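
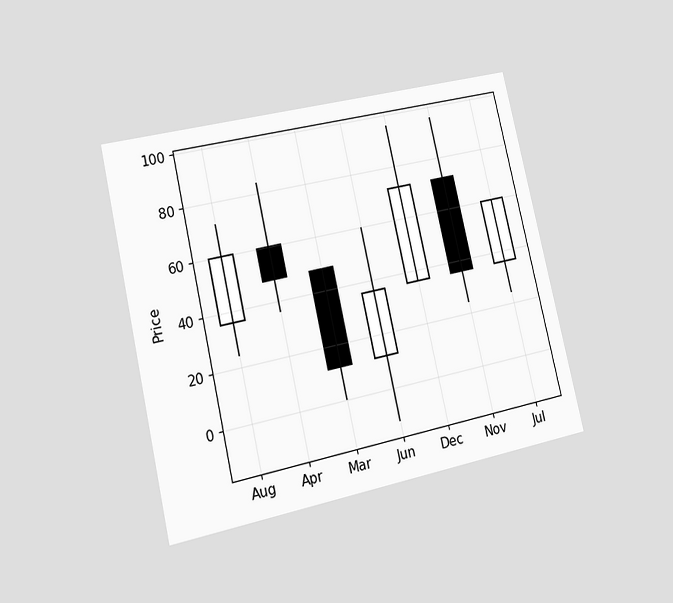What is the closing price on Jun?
The chart is tilted about 13° counter-clockwise and viewed at a slight angle. The Jun candle closes at 36.

36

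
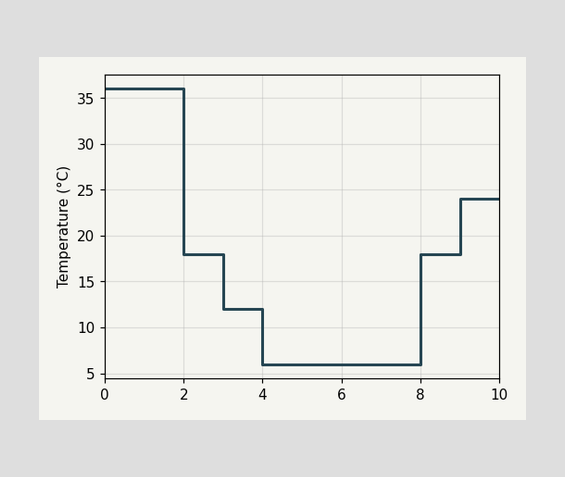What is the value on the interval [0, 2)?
36°C

On [0, 2) the step sits at 36°C.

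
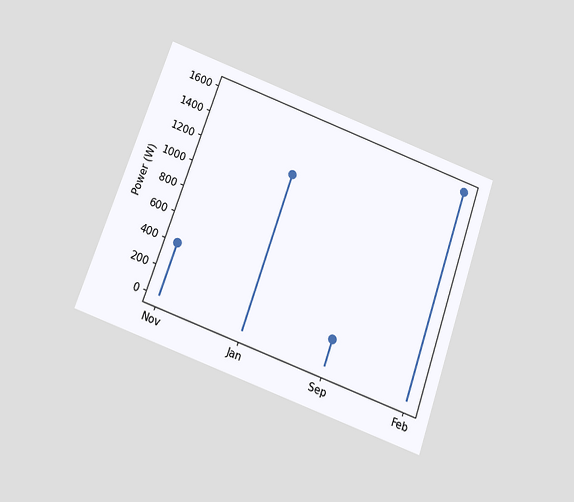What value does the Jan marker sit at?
1200W

The chart is tilted about 19° clockwise and viewed slightly from below. The Jan marker sits at 1200W.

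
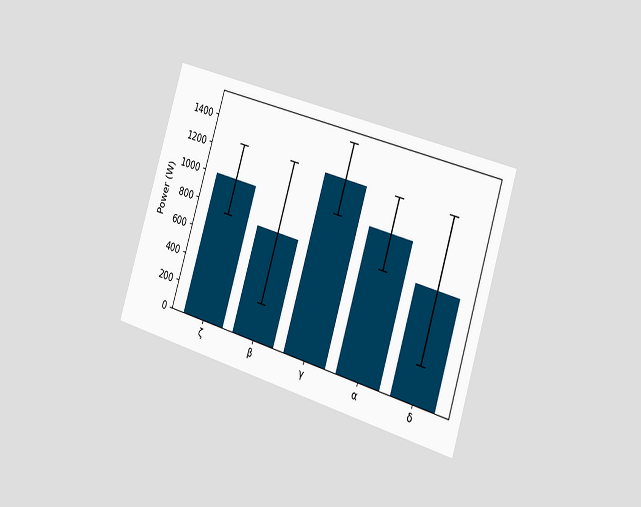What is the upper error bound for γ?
The chart is tilted about 17° clockwise and viewed slightly from the right. The γ bar's upper whisker reaches 1500W.

1500W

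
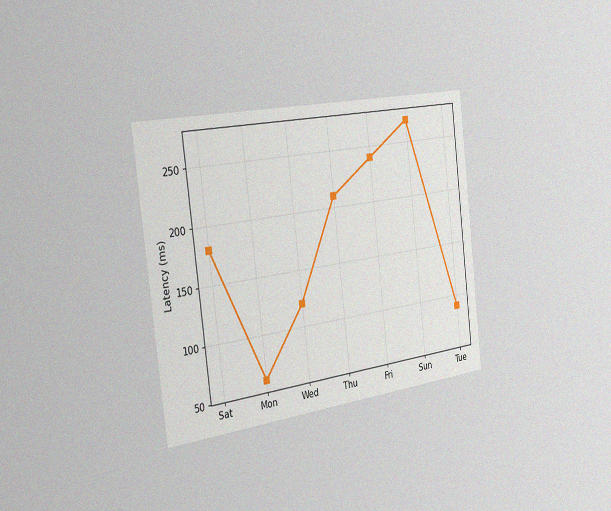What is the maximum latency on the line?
The chart is tilted about 7° counter-clockwise and viewed slightly from the left, with some photo noise. The highest point is at Sun, and reading across to the y-axis gives 270ms.

270ms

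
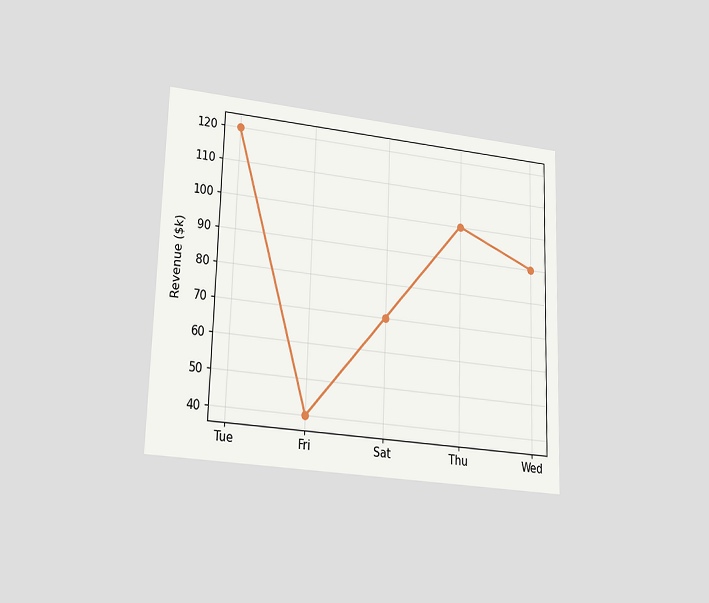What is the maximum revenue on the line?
The chart is viewed at a slight angle. The highest point is at Tue, and reading across to the y-axis gives $120k.

$120k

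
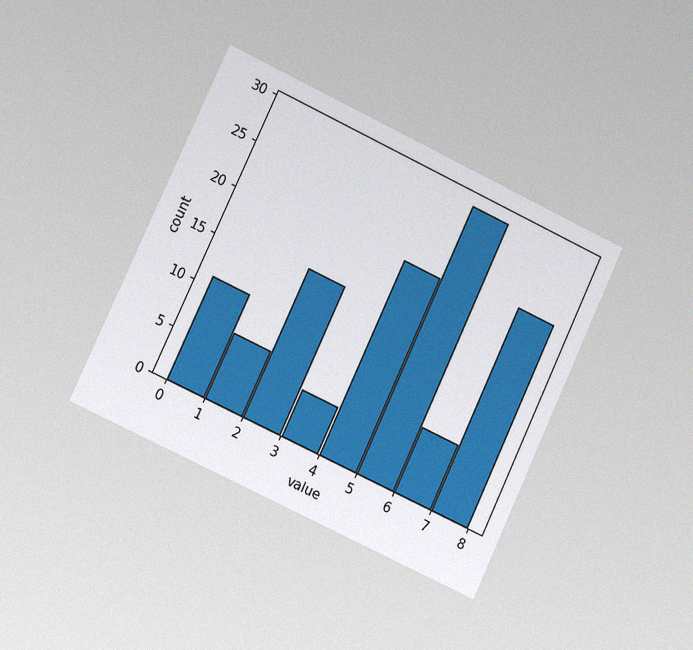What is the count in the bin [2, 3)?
16

The chart is tilted about 25° clockwise and viewed slightly from the left, with some photo noise. The [2, 3) bin has height 16.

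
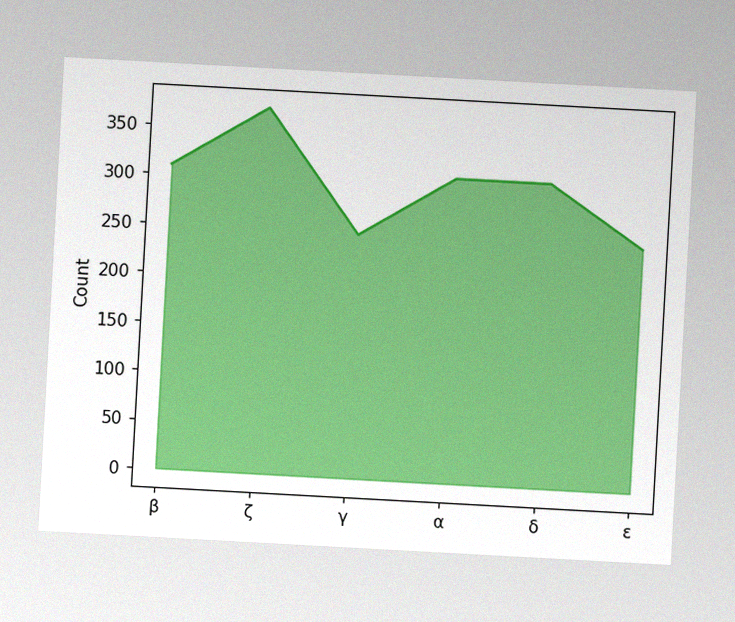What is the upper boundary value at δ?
The chart is tilted about 3° clockwise, with some photo noise. At δ the upper boundary is at 310.

310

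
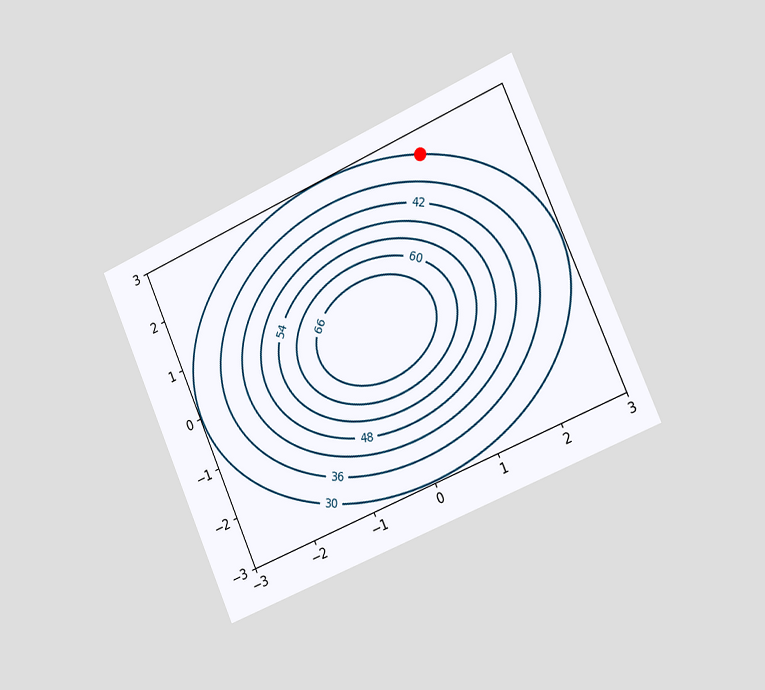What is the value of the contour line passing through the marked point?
The chart is tilted about 24° counter-clockwise and viewed slightly from the right. The marked point sits on the contour labelled 30.

30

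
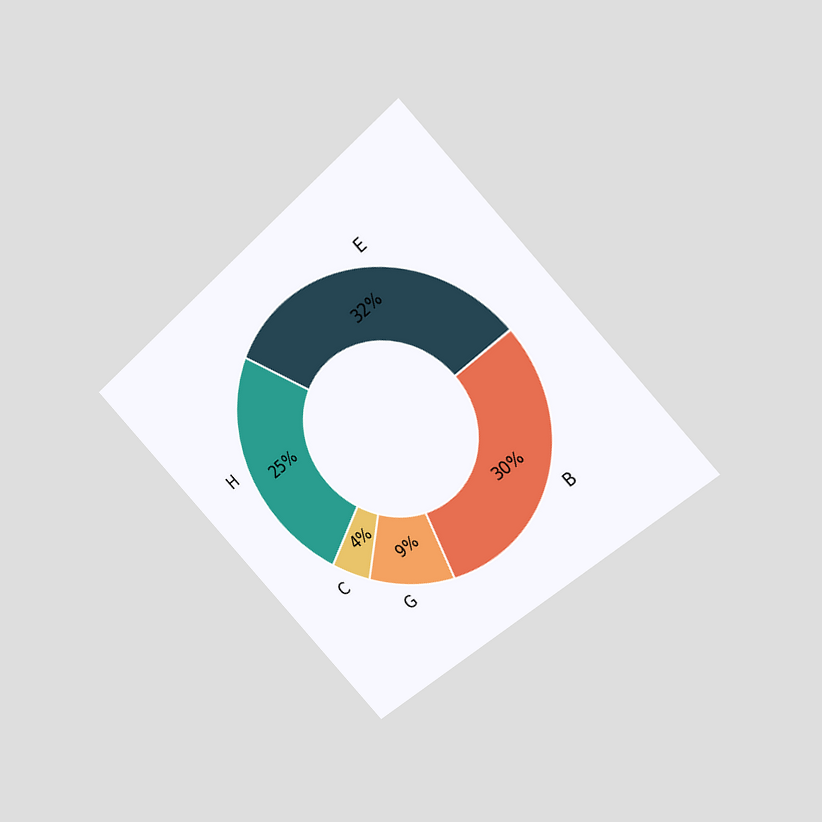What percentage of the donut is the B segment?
30%

The chart is tilted about 43° counter-clockwise and viewed at a slight angle. The B segment takes up 30% of the ring.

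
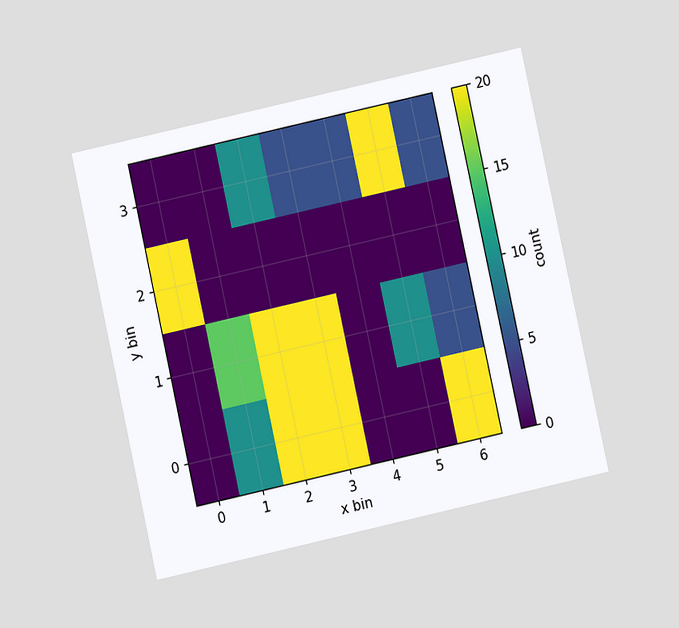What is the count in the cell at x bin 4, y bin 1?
0

The chart is tilted about 12° counter-clockwise and viewed at a slight angle. Matching the cell (4, 1) against the colorbar gives 0.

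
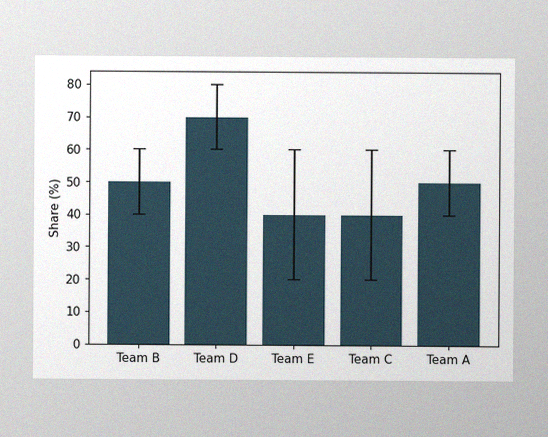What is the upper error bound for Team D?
80%

The image has some photo noise and uneven lighting. The Team D bar's upper whisker reaches 80%.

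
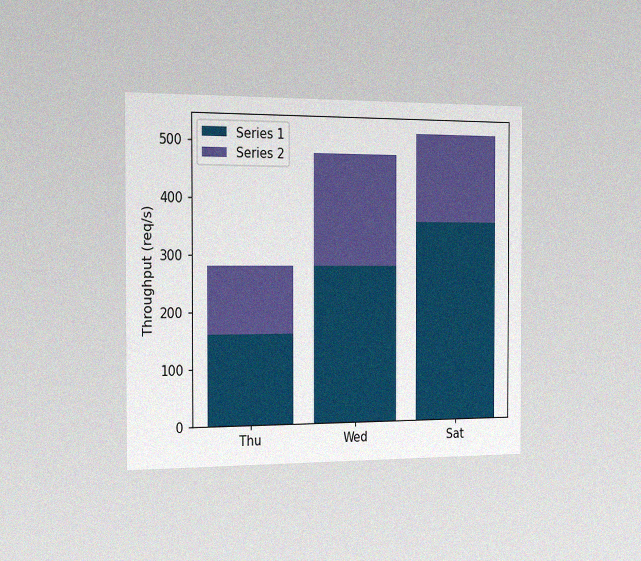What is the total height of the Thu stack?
The chart is viewed slightly from the left, with some photo noise. The Thu stack's top reaches 280req/s on the y-axis.

280req/s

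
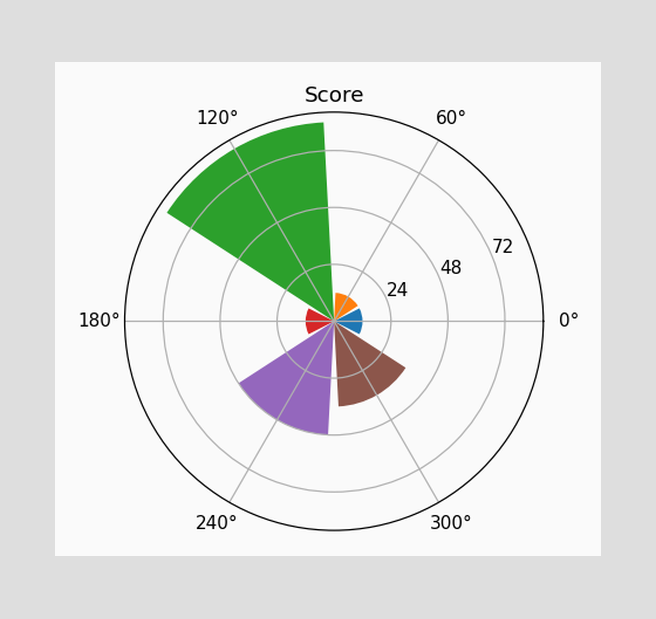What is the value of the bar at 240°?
The bar at 240° reaches 48 on the radial axis.

48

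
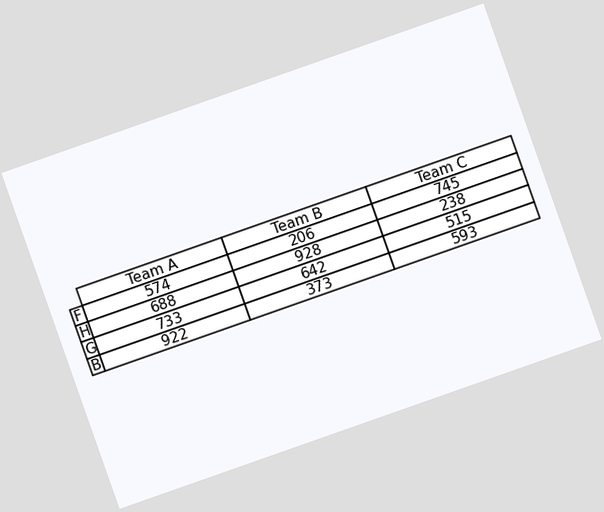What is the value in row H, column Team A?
The chart is tilted about 19° counter-clockwise. The (H, Team A) cell reads 688.

688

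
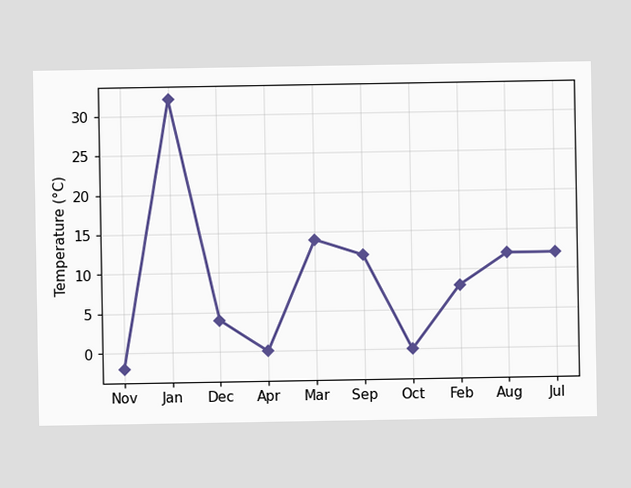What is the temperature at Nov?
At Nov, the line is at -2°C.

-2°C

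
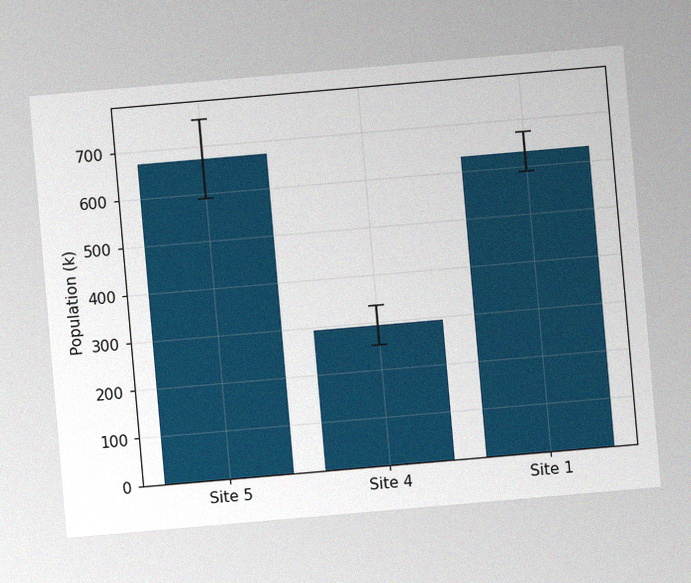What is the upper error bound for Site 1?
The chart is tilted about 5° counter-clockwise, with some photo noise. The Site 1 bar's upper whisker reaches 672k.

672k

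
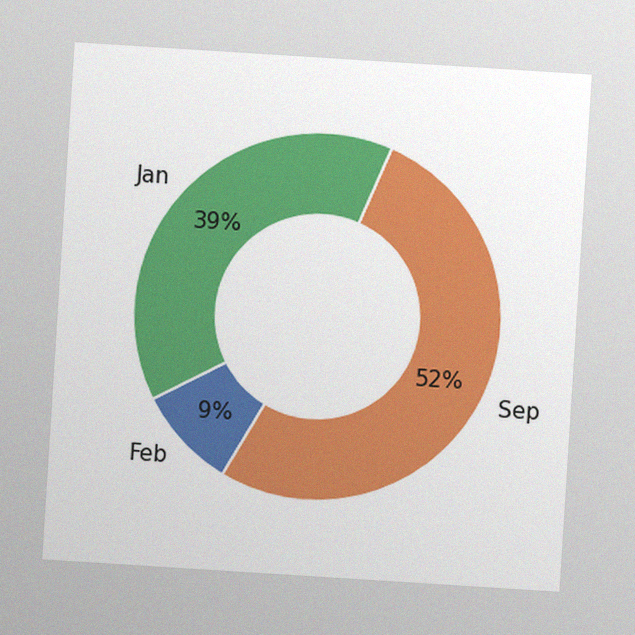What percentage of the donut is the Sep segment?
52%

The chart is tilted about 4° clockwise, with some photo noise. The Sep segment takes up 52% of the ring.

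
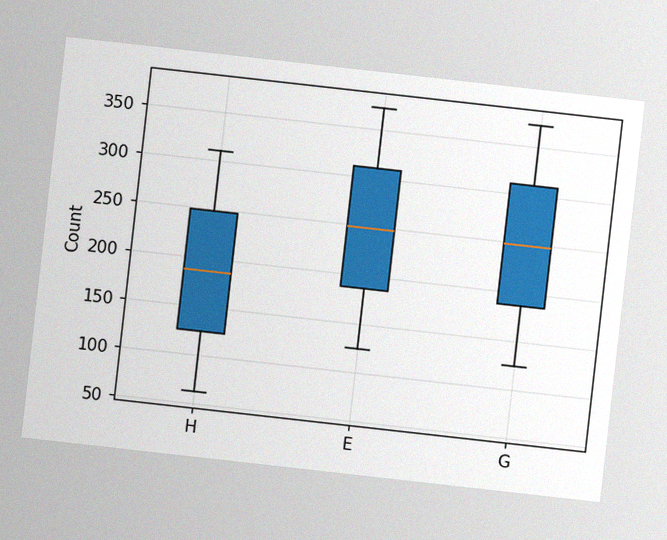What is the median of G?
The chart is tilted about 6° clockwise, with some photo noise. The median line in the G box sits at 248.

248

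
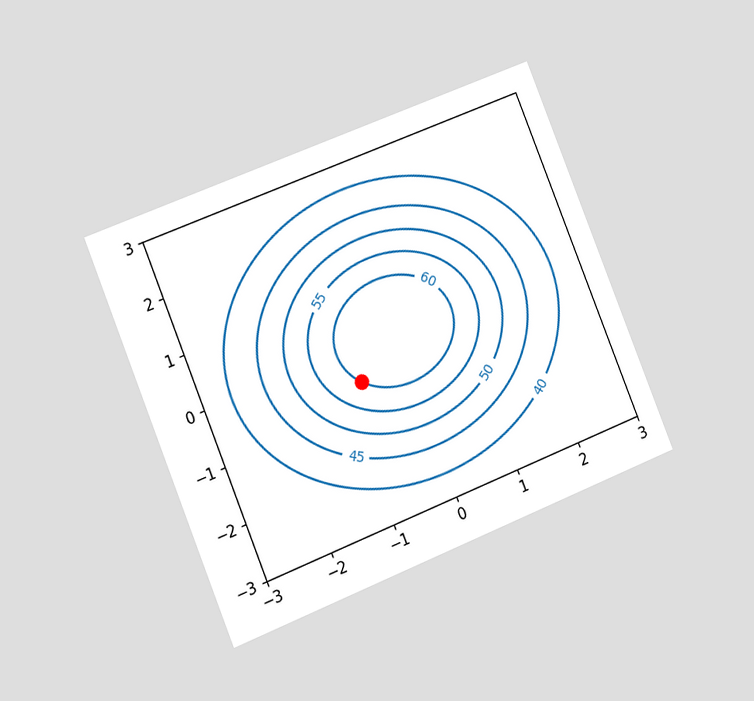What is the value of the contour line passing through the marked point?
60

The chart is tilted about 22° counter-clockwise and viewed slightly from the left. The marked point sits on the contour labelled 60.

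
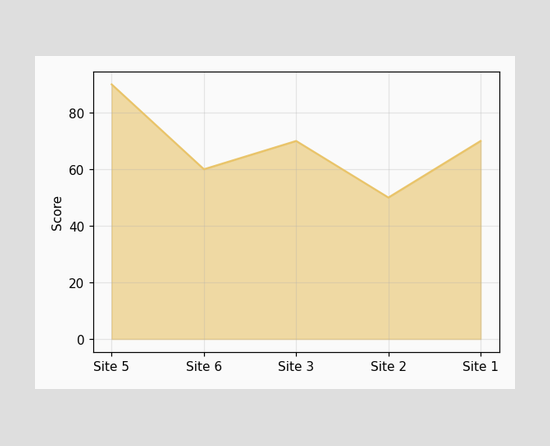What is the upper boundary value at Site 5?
At Site 5 the upper boundary is at 90.

90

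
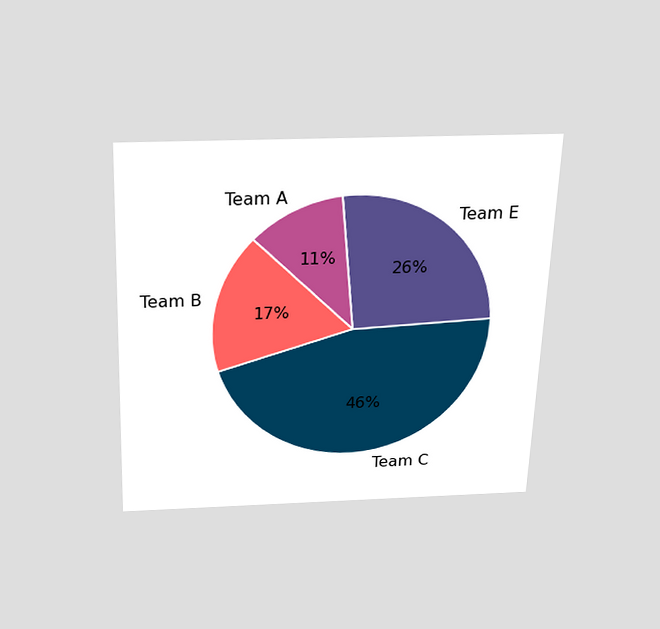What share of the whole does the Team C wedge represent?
46%

The chart is tilted about 2° clockwise and viewed slightly from above. The Team C slice takes up 46% of the pie.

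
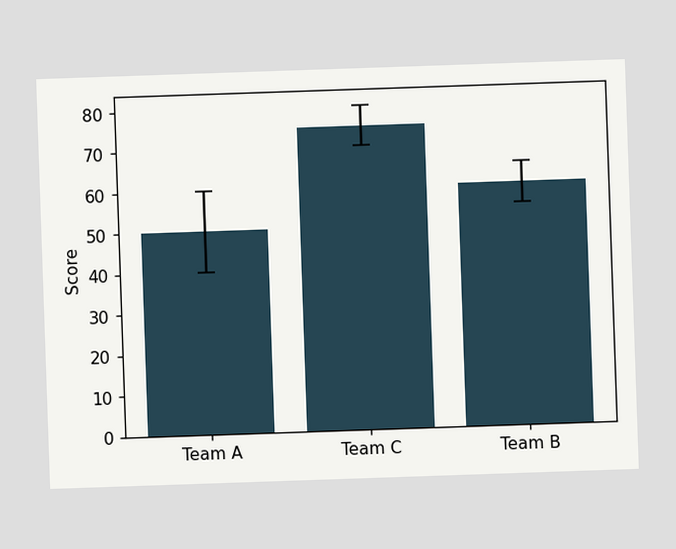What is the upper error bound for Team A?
The Team A bar's upper whisker reaches 60.

60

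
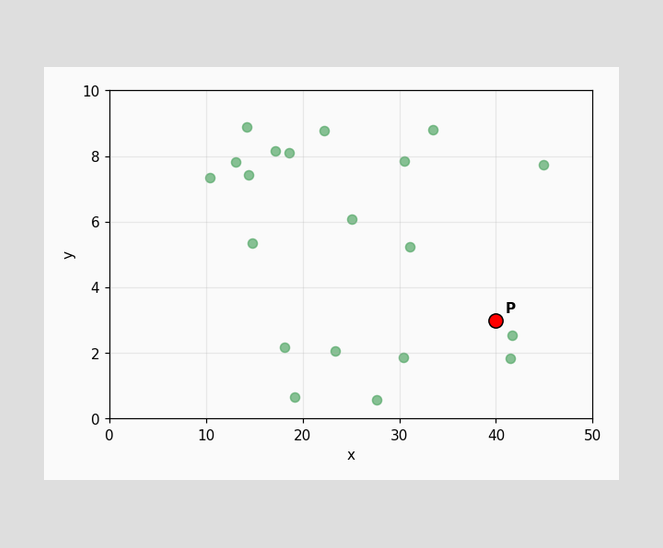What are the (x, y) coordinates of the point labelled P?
Following the gridlines from P to each axis, P sits at (40, 3).

(40, 3)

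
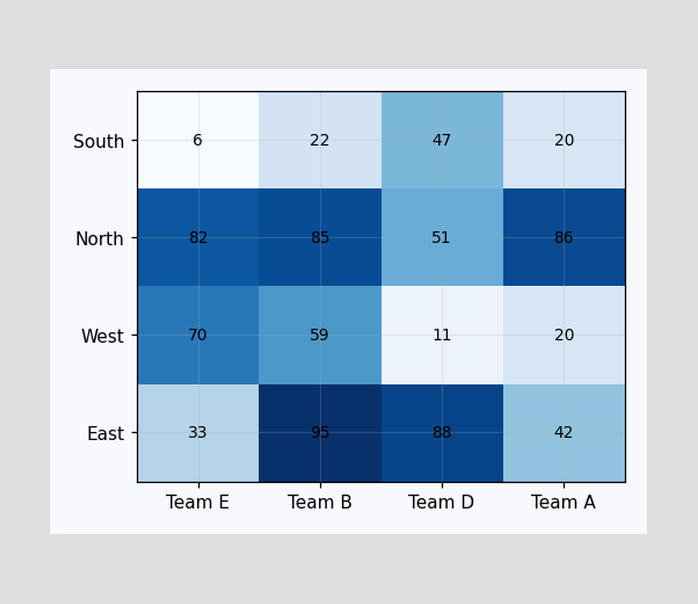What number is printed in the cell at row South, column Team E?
The (South, Team E) cell reads 6.

6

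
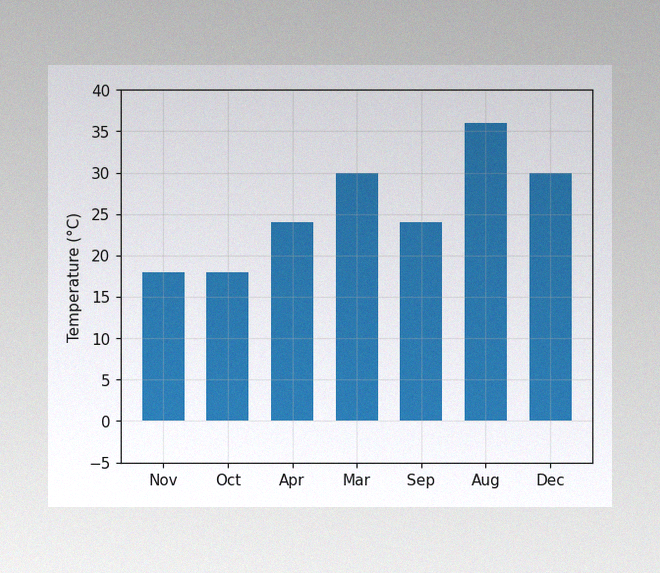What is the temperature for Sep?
The image has some photo noise and uneven lighting. Reading along the chart's y-axis, the Sep bar reaches 24°C.

24°C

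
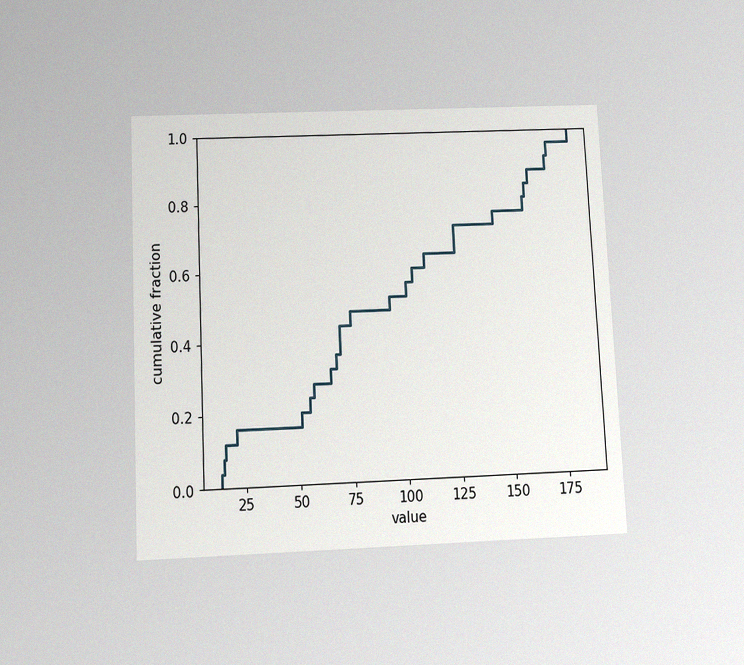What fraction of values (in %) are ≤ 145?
76%

The chart is tilted about 3° counter-clockwise and viewed slightly from below, with some photo noise. At x=145 the ECDF step is at 76%.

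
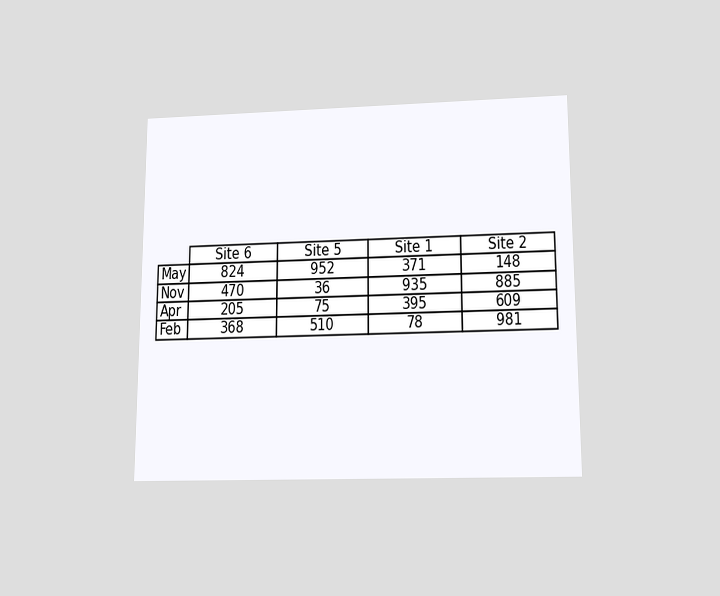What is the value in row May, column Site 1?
The chart is viewed slightly from below. The (May, Site 1) cell reads 371.

371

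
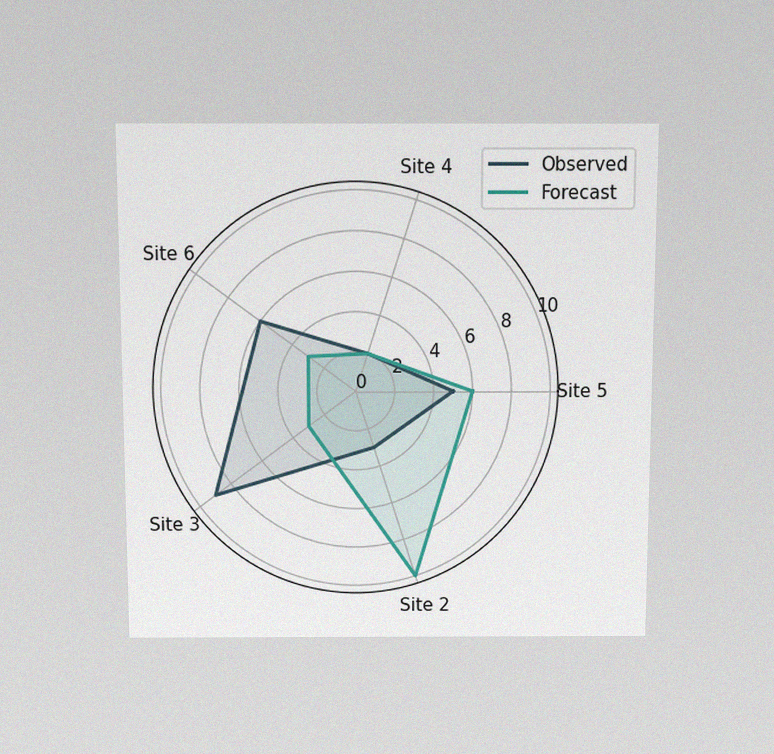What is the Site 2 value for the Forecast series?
The chart is viewed slightly from above, with some photo noise. On the Site 2 axis, Forecast reaches 10.

10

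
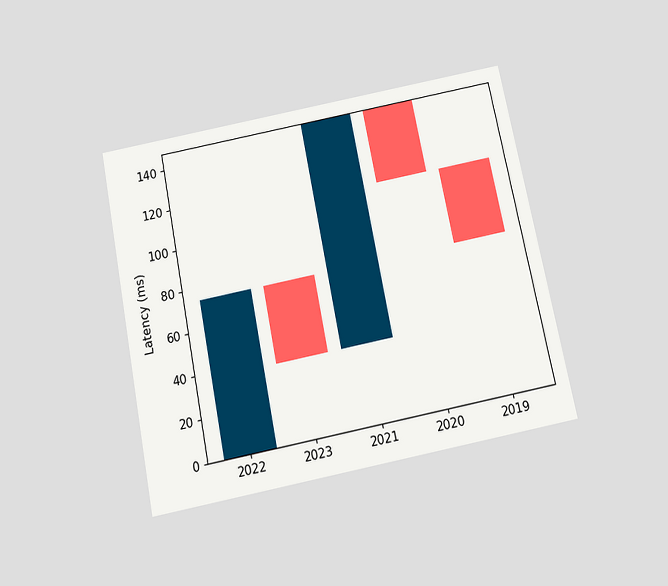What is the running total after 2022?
The chart is tilted about 11° counter-clockwise and viewed slightly from below. After 2022 the running total reaches 74ms.

74ms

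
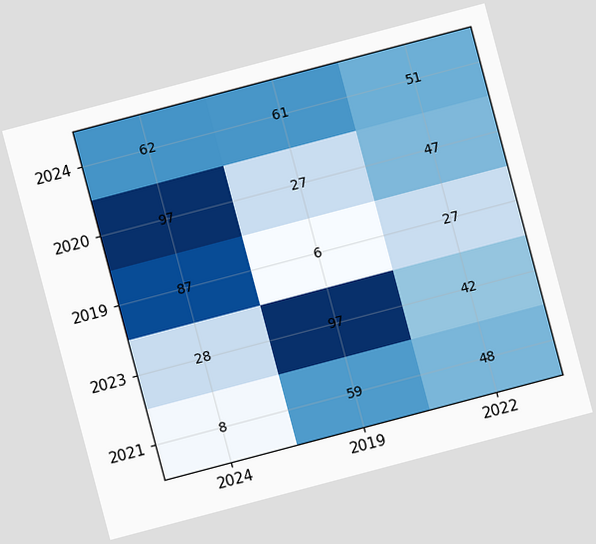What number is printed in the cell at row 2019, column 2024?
The chart is tilted about 15° counter-clockwise. The (2019, 2024) cell reads 87.

87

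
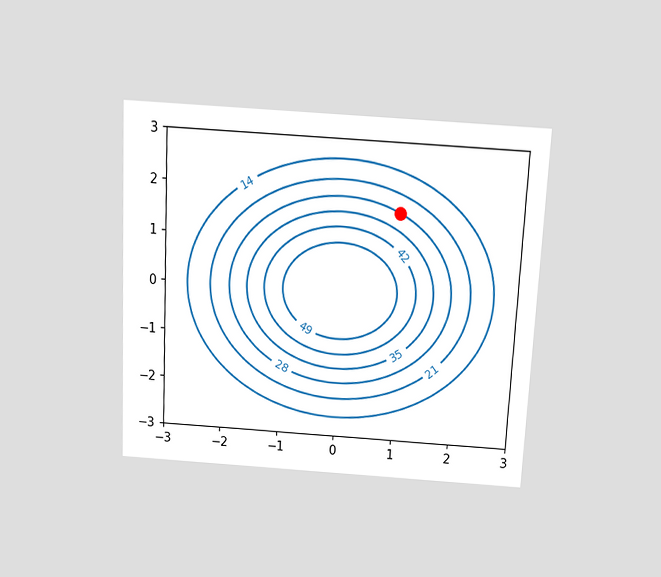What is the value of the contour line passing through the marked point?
The chart is tilted about 3° clockwise and viewed slightly from above. The marked point sits on the contour labelled 28.

28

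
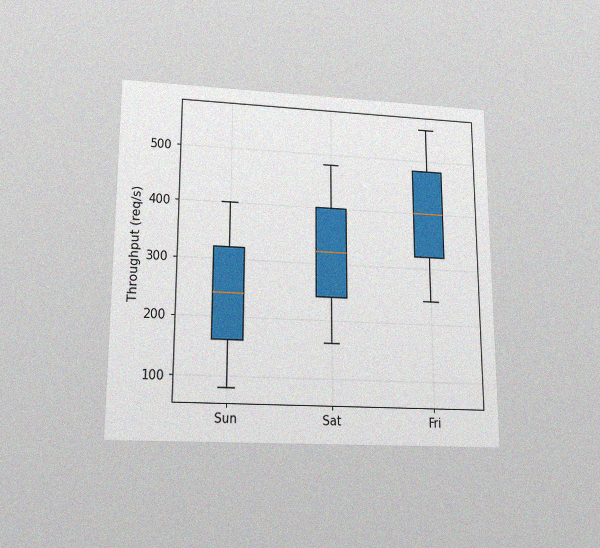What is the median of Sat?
320req/s

The chart is viewed slightly from below, with some photo noise. The median line in the Sat box sits at 320req/s.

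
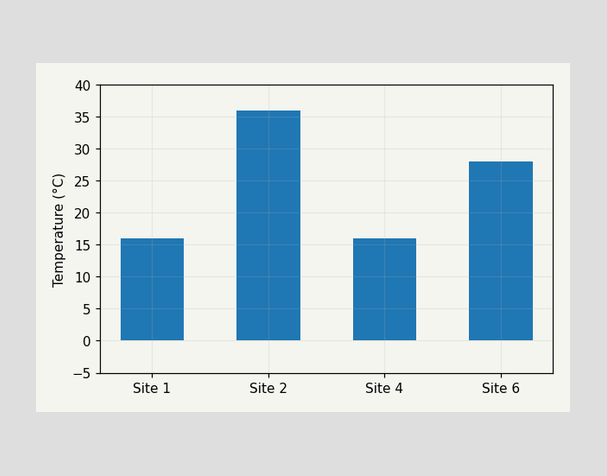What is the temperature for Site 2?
36°C

Reading along the chart's y-axis, the Site 2 bar reaches 36°C.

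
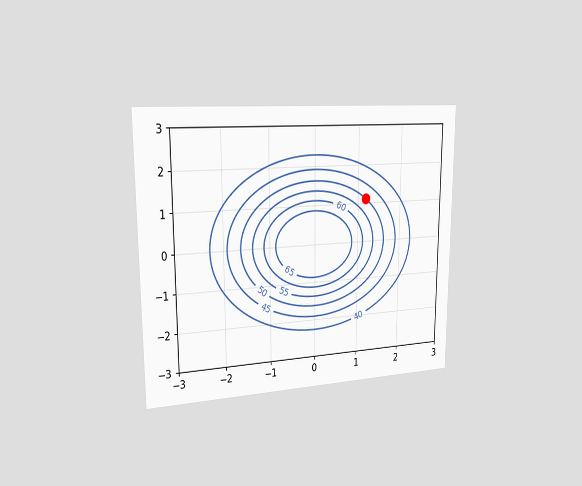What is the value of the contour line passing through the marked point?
The chart is viewed slightly from the left. The marked point sits on the contour labelled 50.

50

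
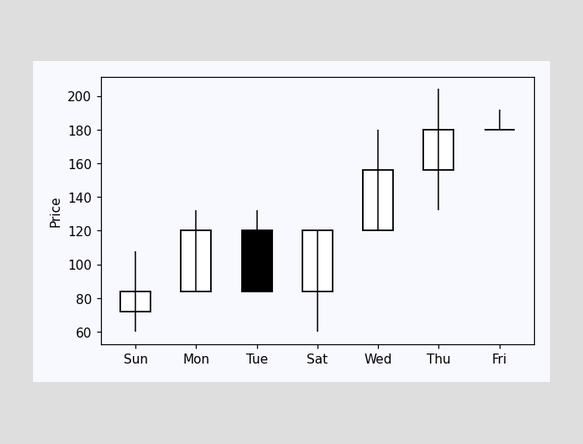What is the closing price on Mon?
120

The Mon candle closes at 120.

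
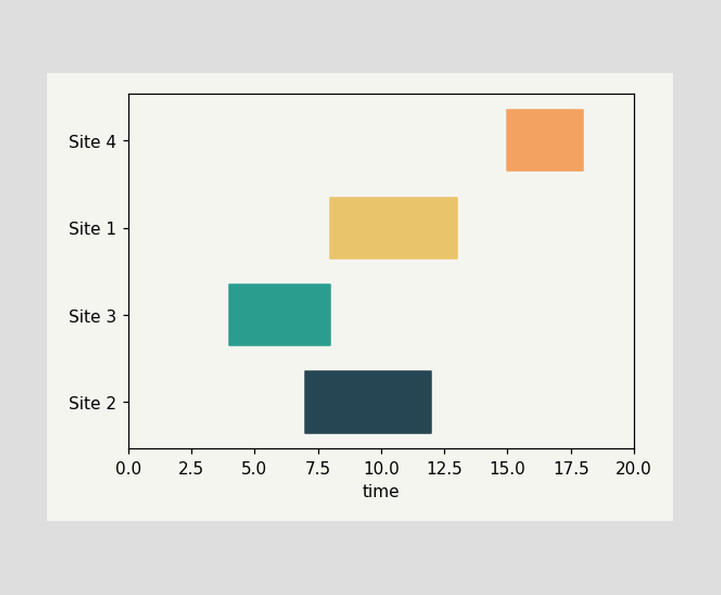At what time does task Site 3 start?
The Site 3 bar begins at t=4.

4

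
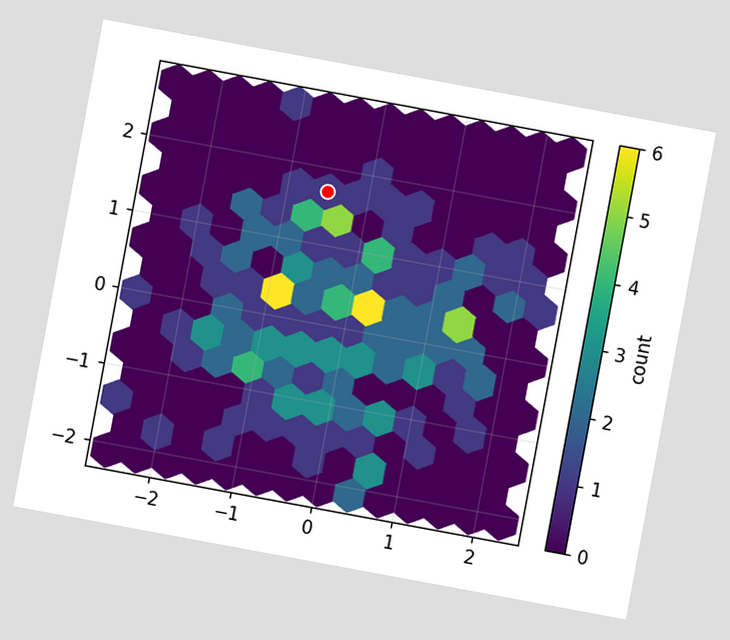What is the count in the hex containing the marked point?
1

The chart is tilted about 10° clockwise. The marked hex reads 1 on the colorbar.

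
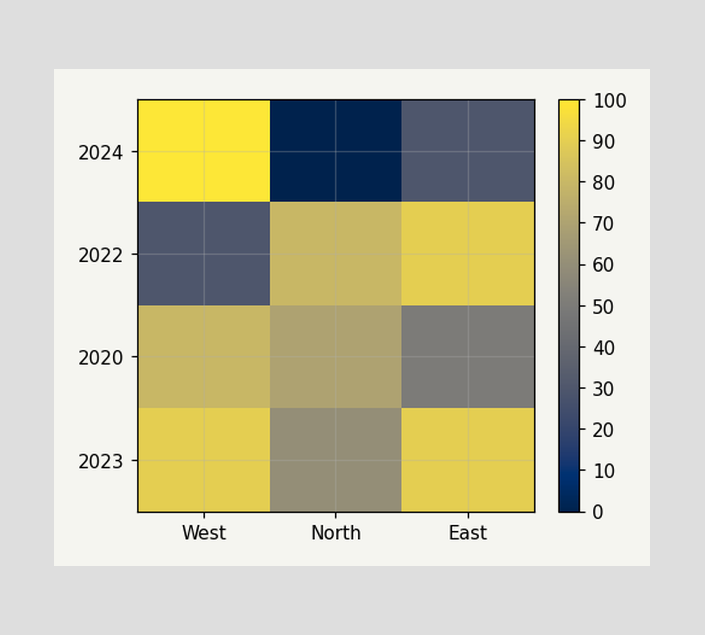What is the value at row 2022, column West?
30

Matching cell (2022, West) against the colorbar gives 30.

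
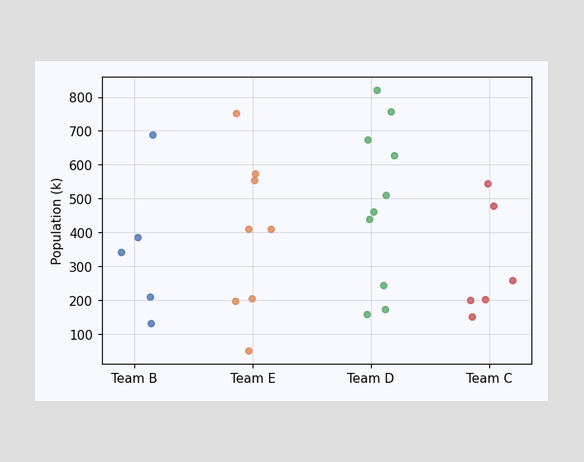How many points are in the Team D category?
10

Counting the markers in the Team D column gives 10.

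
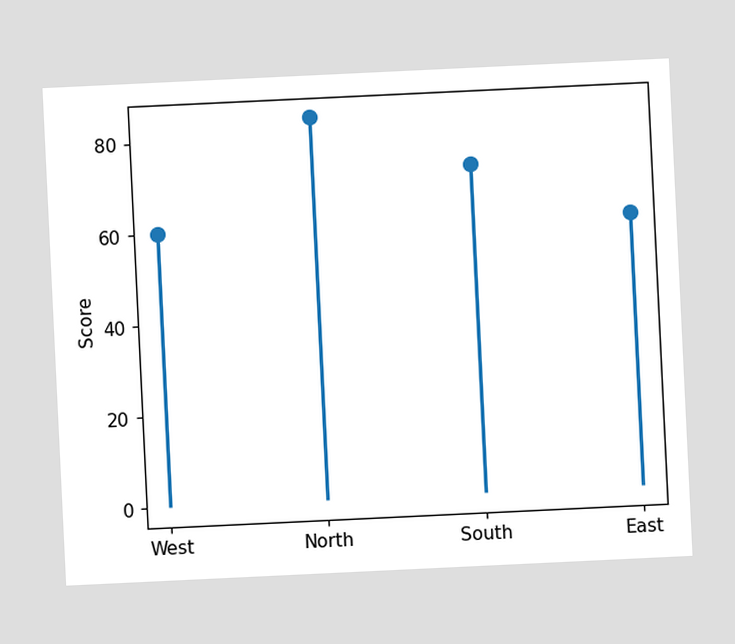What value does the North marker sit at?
84

The chart is tilted about 3° counter-clockwise. The North marker sits at 84.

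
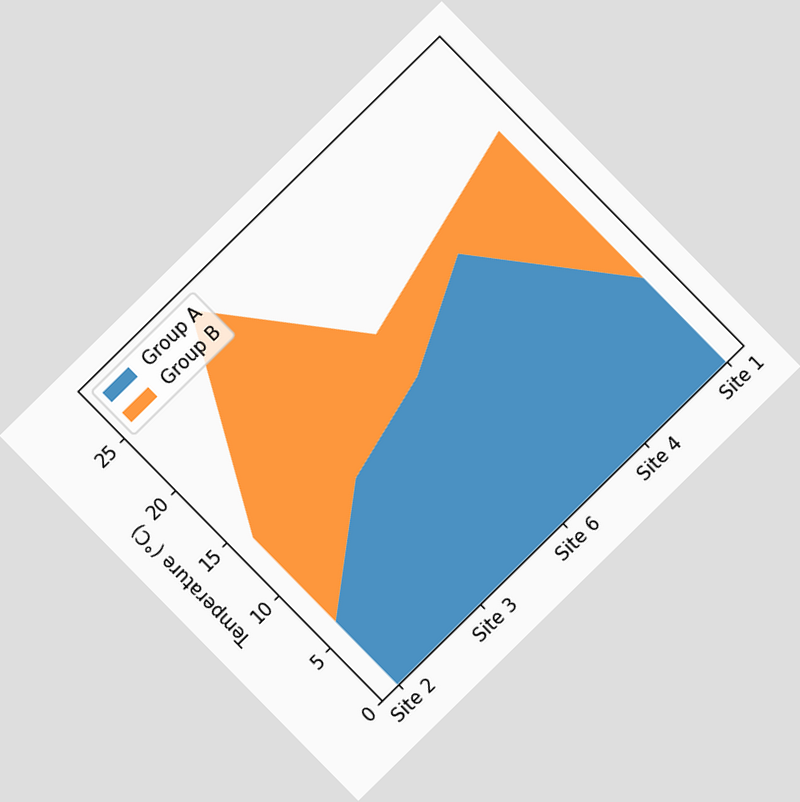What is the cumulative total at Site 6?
The chart is tilted about 44° counter-clockwise. The stacked total at Site 6 reaches 18°C.

18°C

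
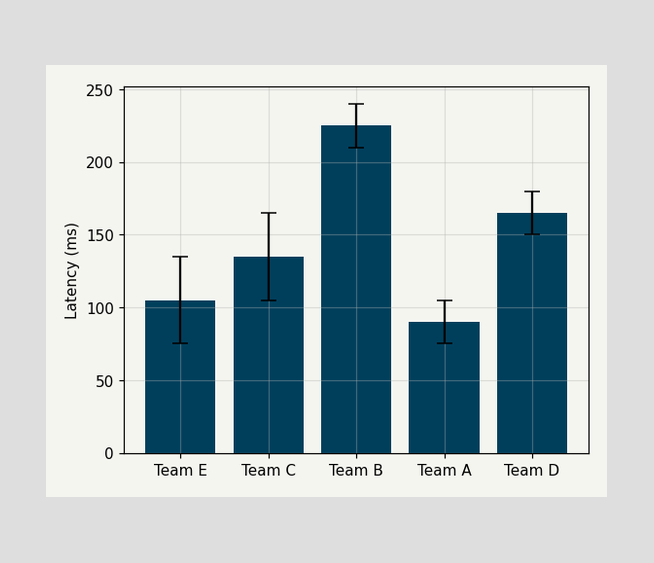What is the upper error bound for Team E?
The Team E bar's upper whisker reaches 135ms.

135ms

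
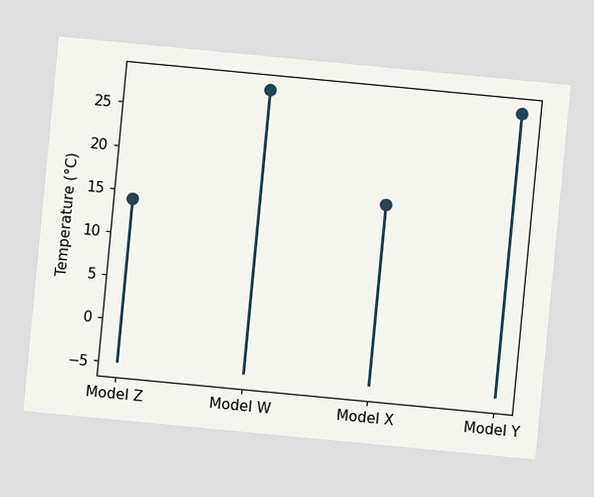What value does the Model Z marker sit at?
The chart is tilted about 5° clockwise. The Model Z marker sits at 14°C.

14°C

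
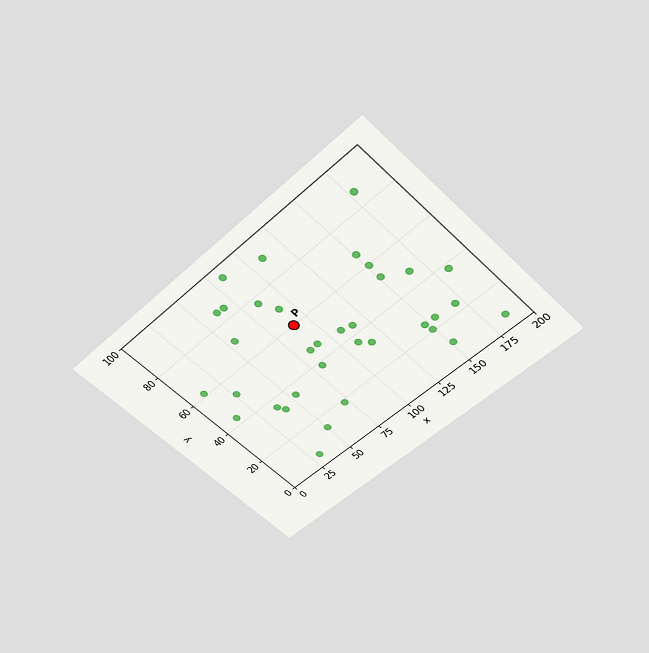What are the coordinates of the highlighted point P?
The chart is tilted about 45° counter-clockwise and viewed slightly from above. Following the gridlines from P to each axis, P sits at (90, 60).

(90, 60)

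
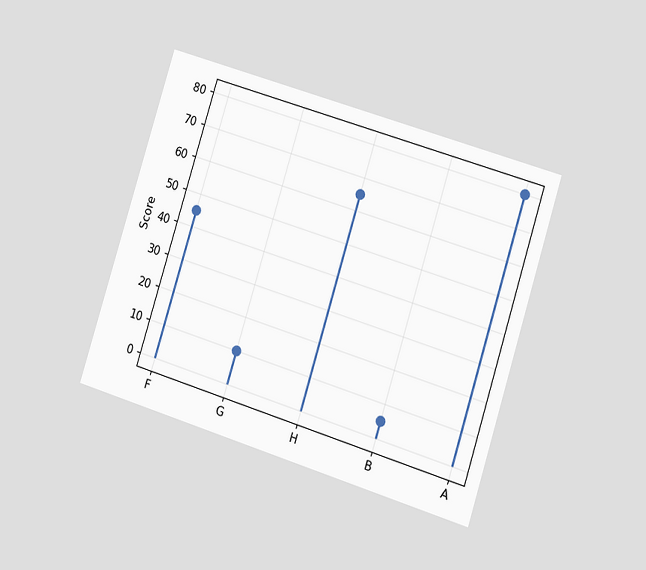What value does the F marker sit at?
45

The chart is tilted about 17° clockwise and viewed at a slight angle. The F marker sits at 45.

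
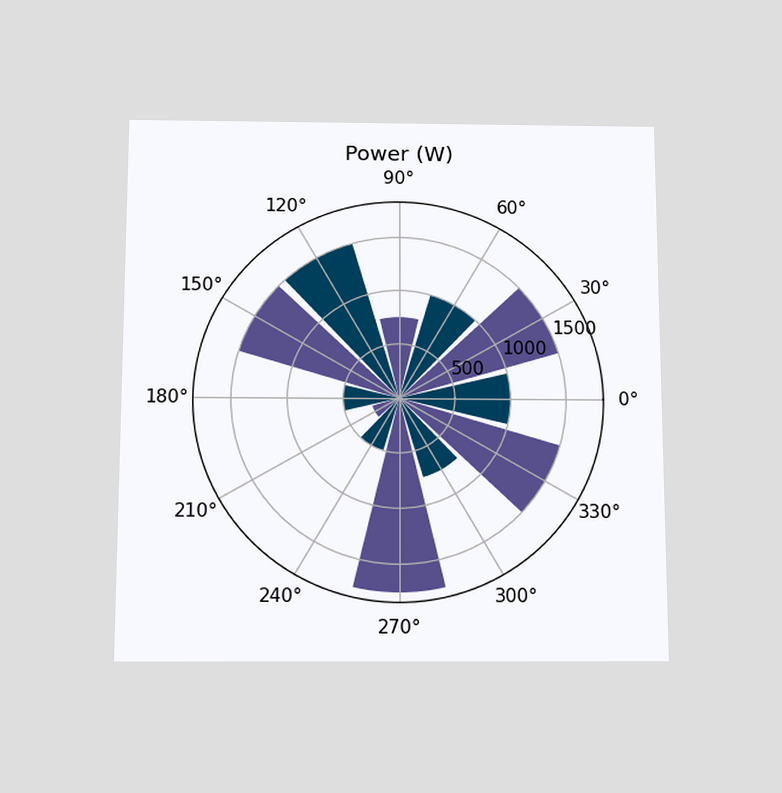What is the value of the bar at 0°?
The chart is viewed slightly from below. The bar at 0° reaches 1000W on the radial axis.

1000W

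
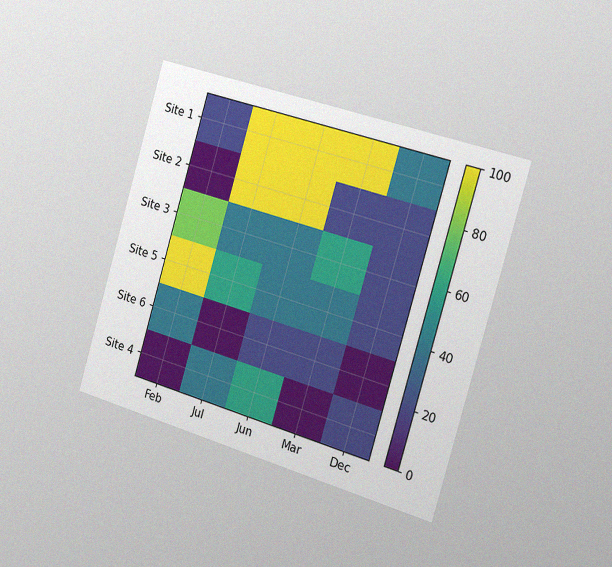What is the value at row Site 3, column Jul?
40

The chart is tilted about 16° clockwise and viewed slightly from the right, with some photo noise. Matching cell (Site 3, Jul) against the colorbar gives 40.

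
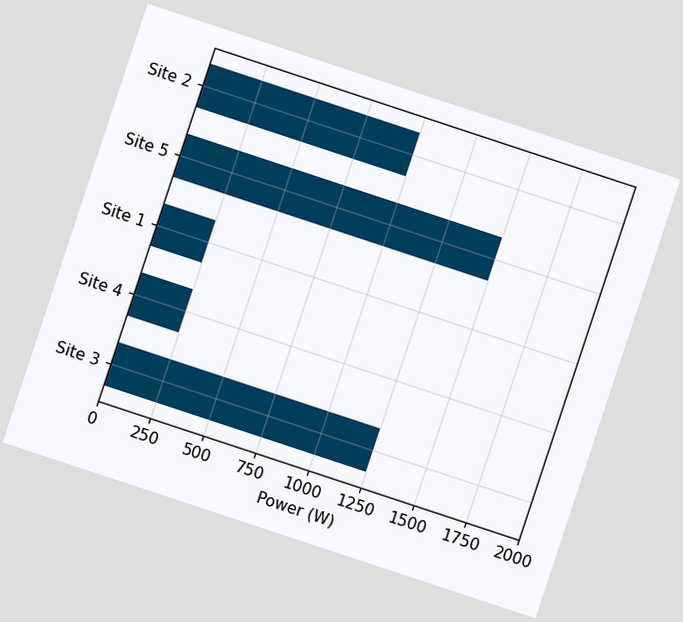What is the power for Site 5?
The chart is tilted about 18° clockwise. Reading along the chart's x-axis, the Site 5 bar reaches 1500W.

1500W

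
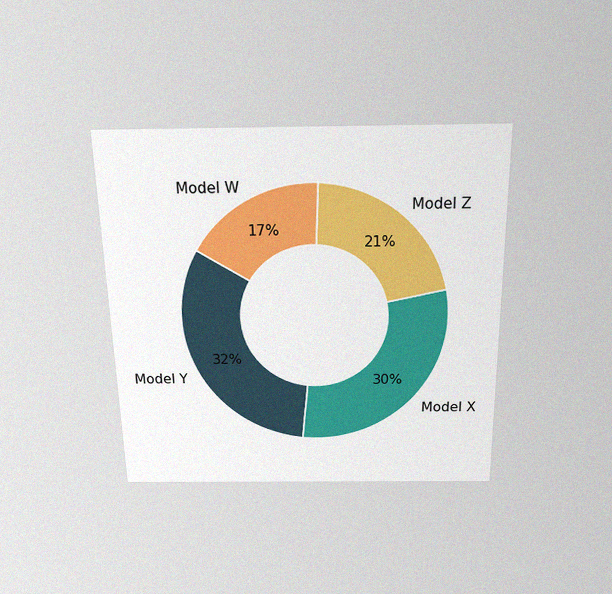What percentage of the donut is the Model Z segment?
The chart is viewed slightly from above, with some photo noise. The Model Z segment takes up 21% of the ring.

21%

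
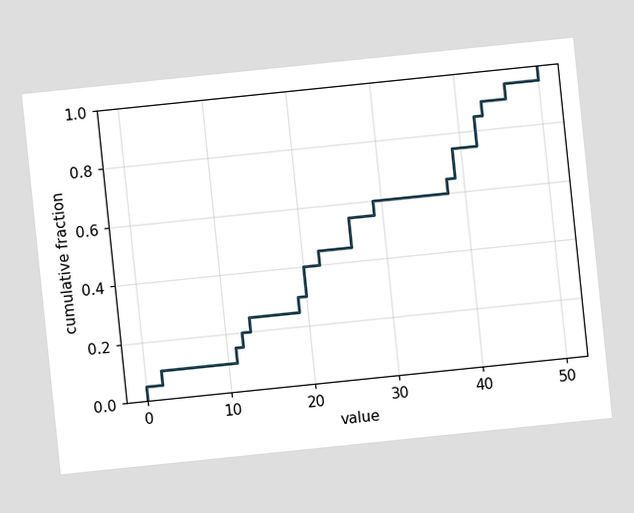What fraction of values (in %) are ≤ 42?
85%

The chart is tilted about 6° counter-clockwise. At x=42 the ECDF step is at 85%.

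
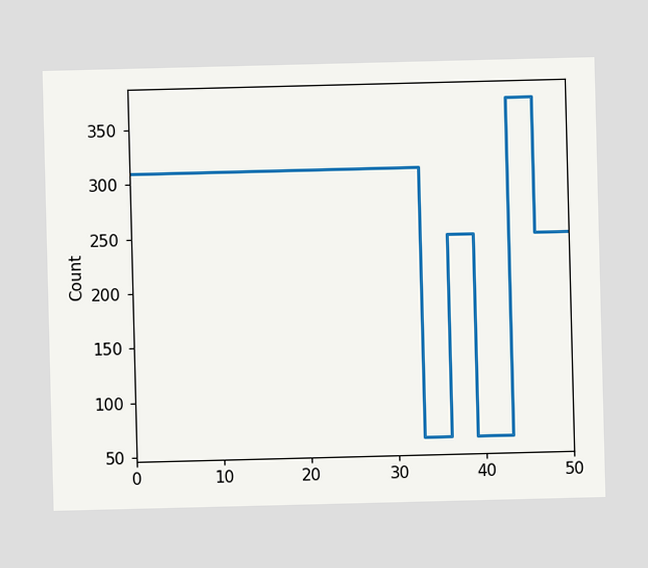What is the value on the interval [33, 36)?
62

On [33, 36) the step sits at 62.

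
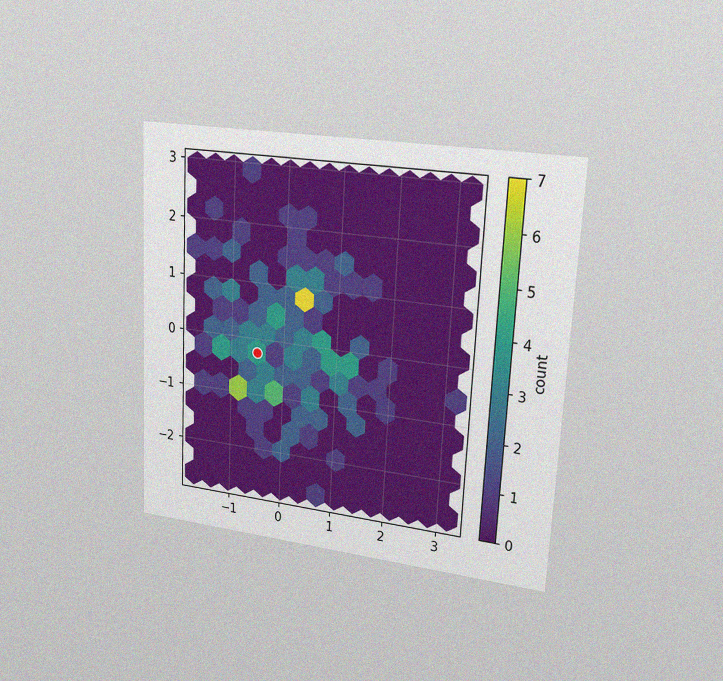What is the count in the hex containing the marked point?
The chart is tilted about 3° clockwise and viewed slightly from the right, with some photo noise. The marked hex reads 4 on the colorbar.

4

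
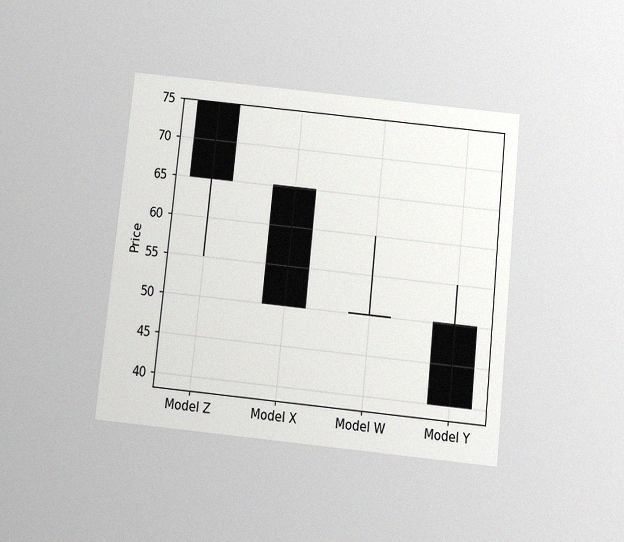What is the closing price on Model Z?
The chart is tilted about 6° clockwise and viewed slightly from below, with some photo noise. The Model Z candle closes at 65.

65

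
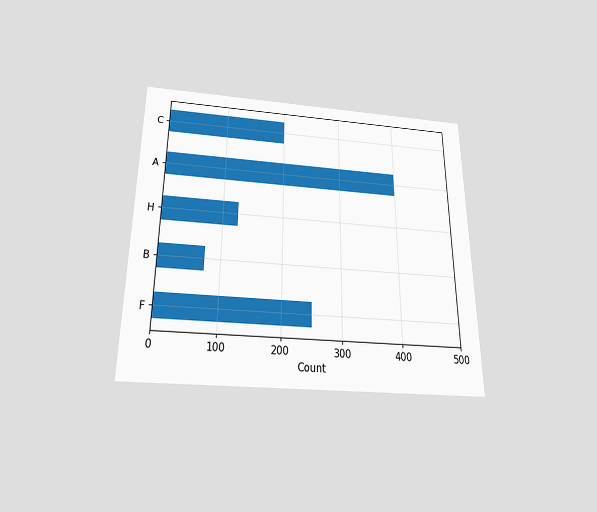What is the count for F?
The chart is viewed slightly from below. Reading along the chart's x-axis, the F bar reaches 250.

250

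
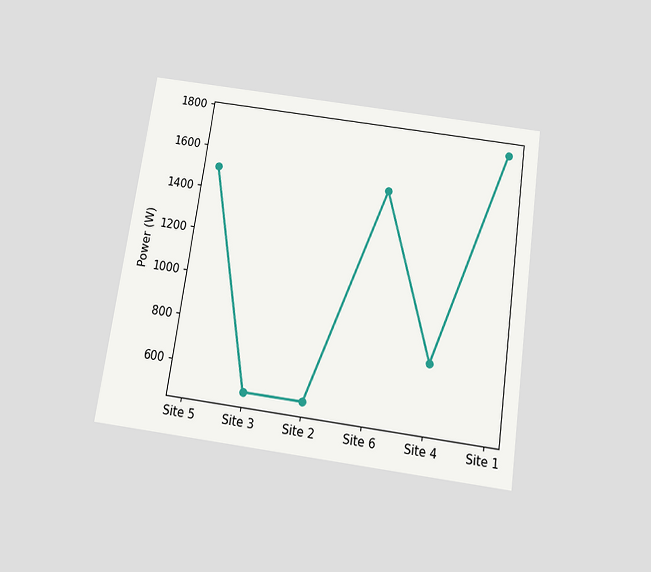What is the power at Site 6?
The chart is tilted about 8° clockwise and viewed slightly from below. At Site 6, the line is at 1500W.

1500W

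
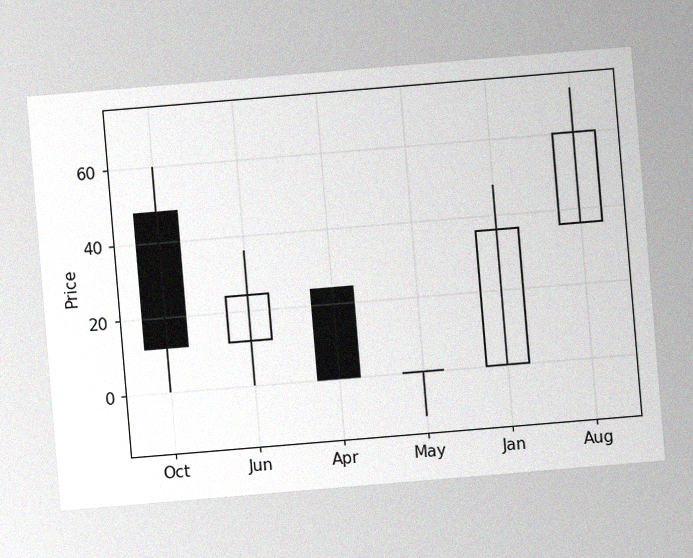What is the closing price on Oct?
The chart is tilted about 5° counter-clockwise, with some photo noise. The Oct candle closes at 12.

12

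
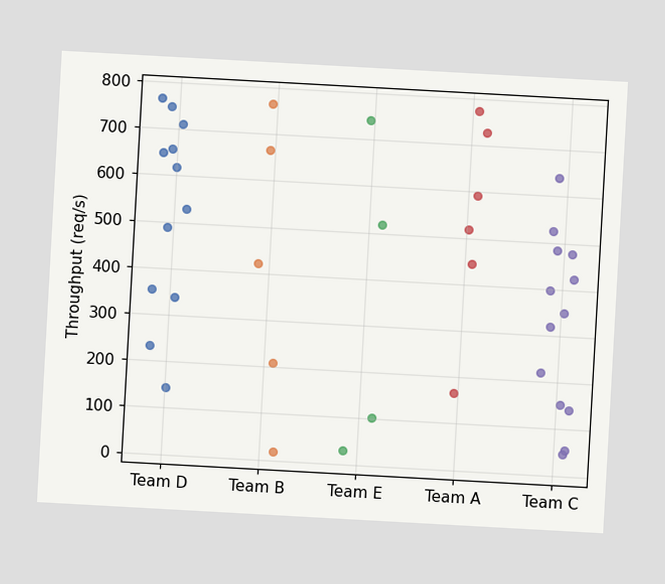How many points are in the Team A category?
The chart is tilted about 3° clockwise. Counting the markers in the Team A column gives 6.

6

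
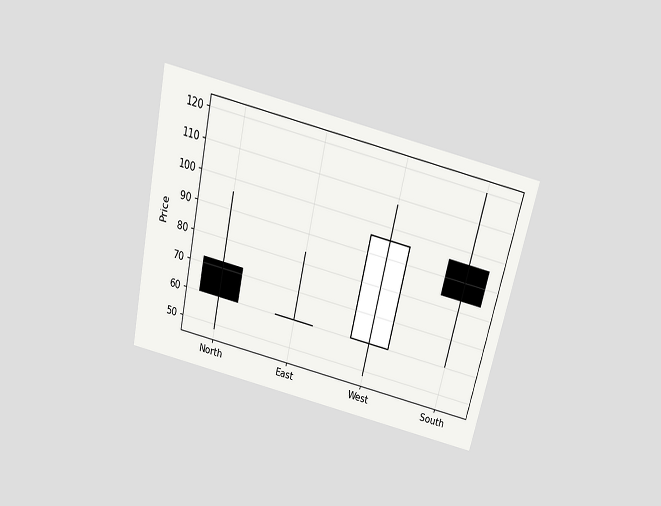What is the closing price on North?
The chart is tilted about 13° clockwise and viewed slightly from above. The North candle closes at 60.

60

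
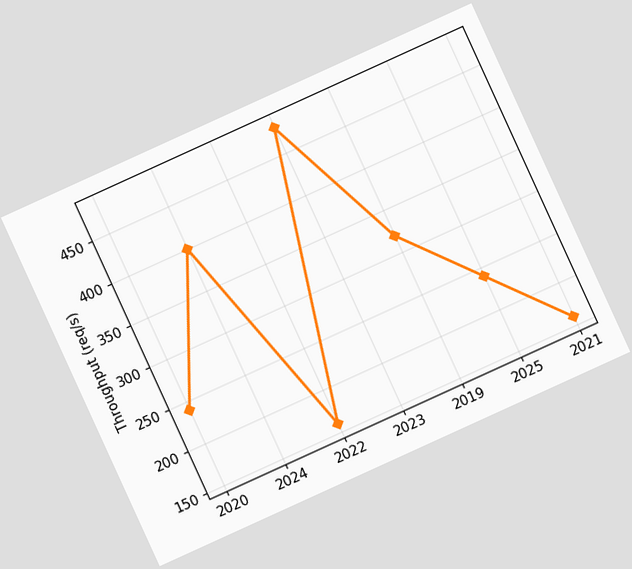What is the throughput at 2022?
160req/s

The chart is tilted about 24° counter-clockwise. At 2022, the line is at 160req/s.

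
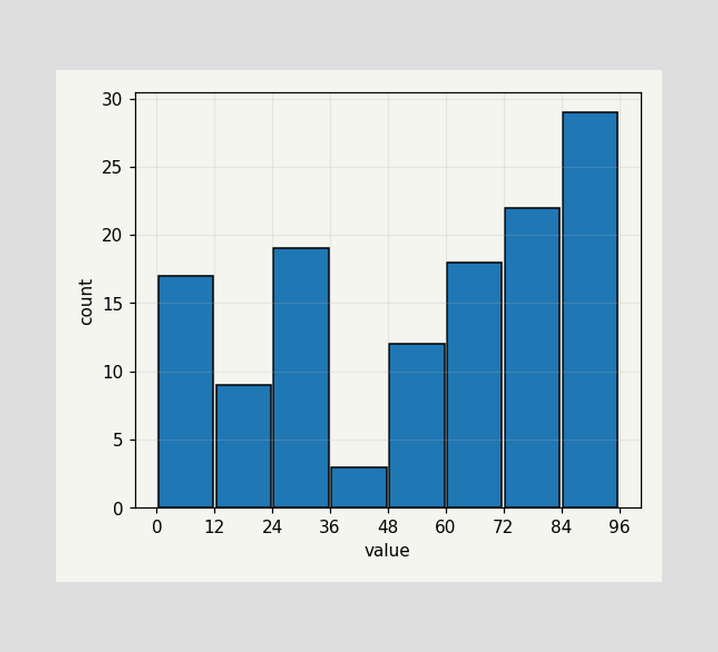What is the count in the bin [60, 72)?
The [60, 72) bin has height 18.

18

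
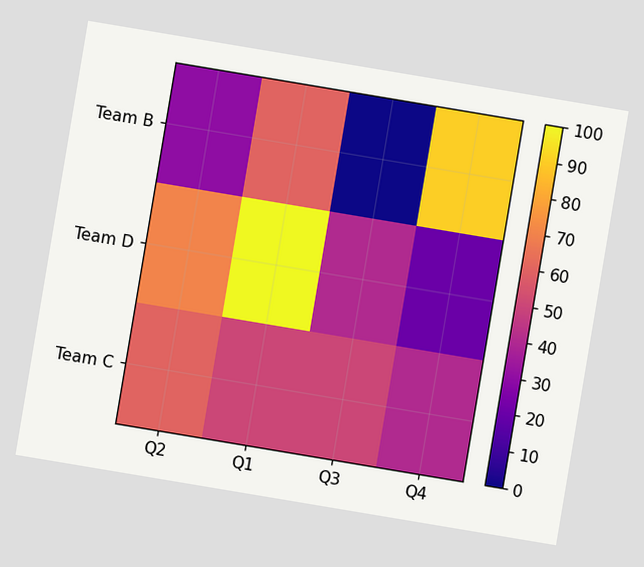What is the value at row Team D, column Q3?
40

The chart is tilted about 10° clockwise. Matching cell (Team D, Q3) against the colorbar gives 40.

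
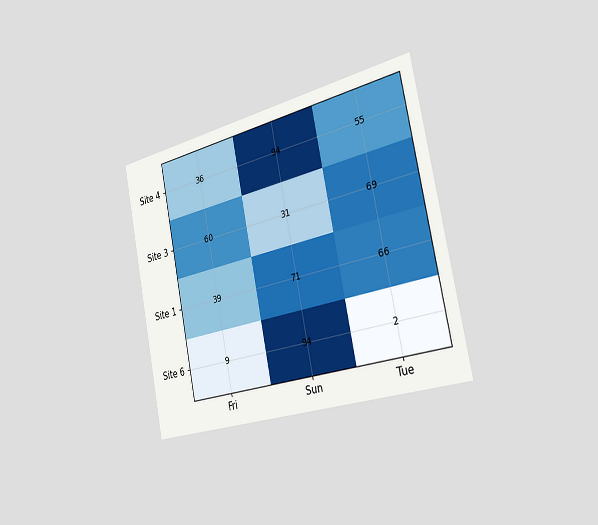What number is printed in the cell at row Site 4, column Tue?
55

The chart is tilted about 12° counter-clockwise and viewed slightly from the right. The (Site 4, Tue) cell reads 55.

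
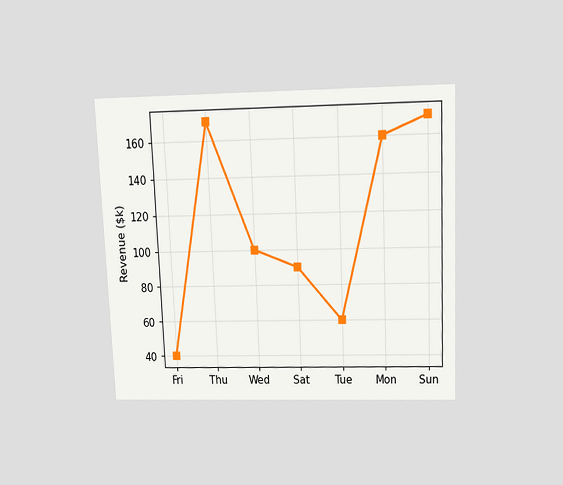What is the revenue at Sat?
The chart is tilted about 2° counter-clockwise and viewed slightly from above. At Sat, the line is at $90k.

$90k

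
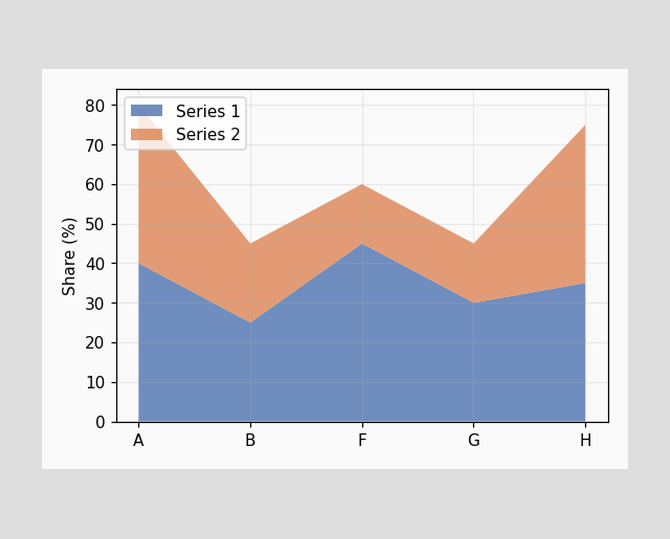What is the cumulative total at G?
The stacked total at G reaches 45%.

45%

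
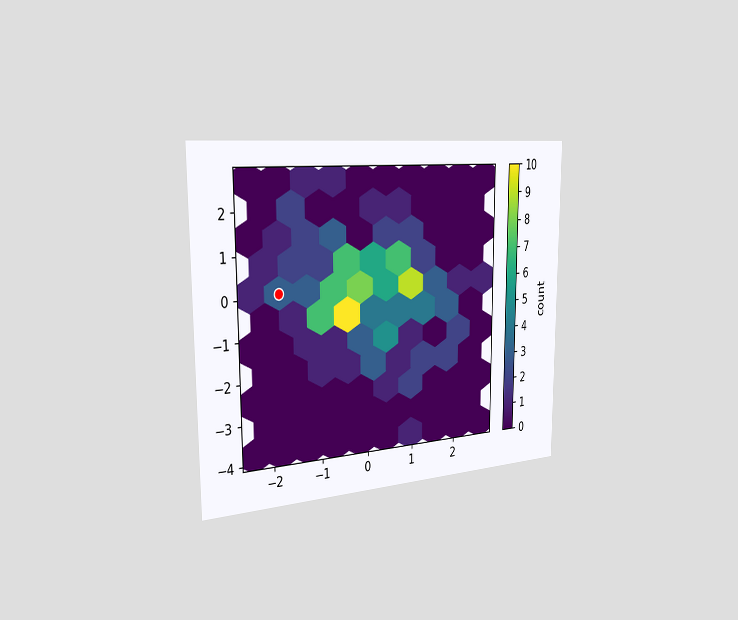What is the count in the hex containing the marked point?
The chart is viewed slightly from the left. The marked hex reads 3 on the colorbar.

3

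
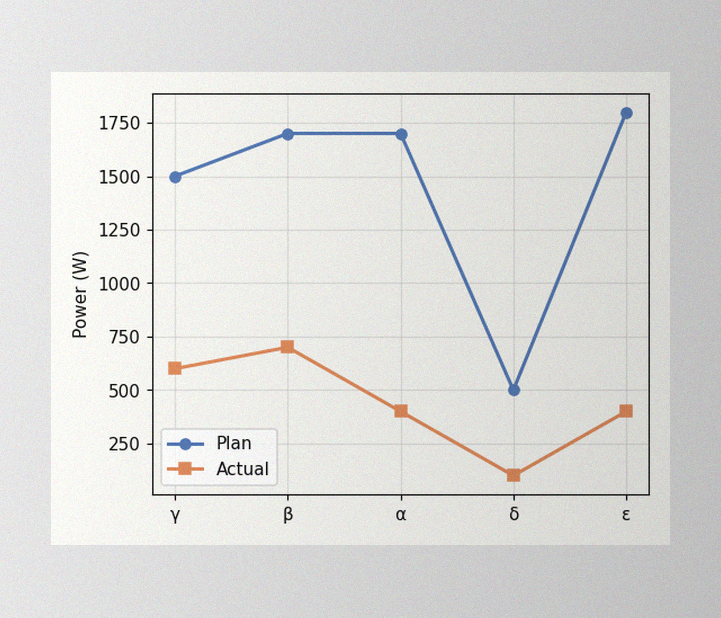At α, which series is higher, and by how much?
Plan, by 1300W

The image has some photo noise and uneven lighting. At α, Plan sits above the other line by 1300W.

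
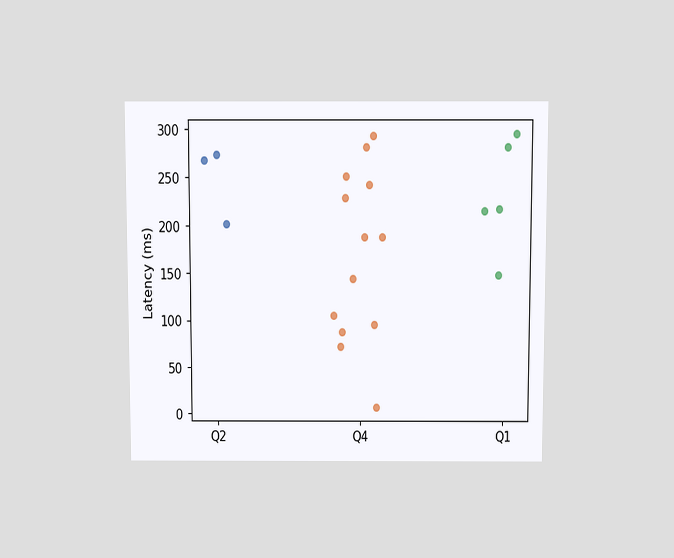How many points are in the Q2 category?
3

The chart is viewed slightly from above. Counting the markers in the Q2 column gives 3.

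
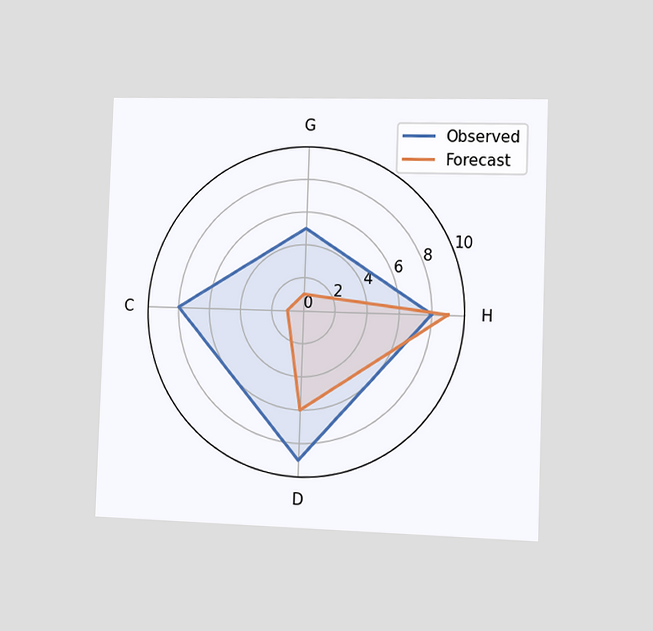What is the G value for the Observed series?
The chart is tilted about 2° clockwise and viewed slightly from the right. On the G axis, Observed reaches 5.

5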